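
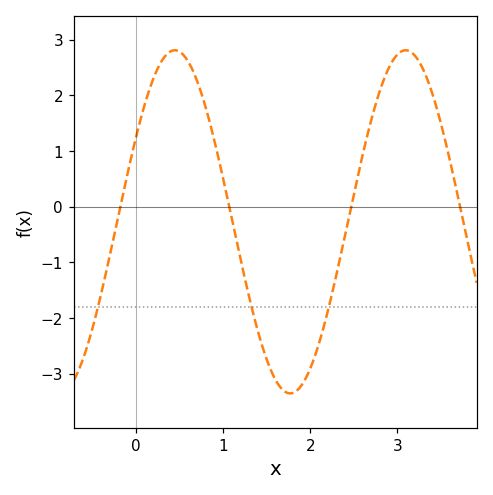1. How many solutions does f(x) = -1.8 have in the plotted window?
3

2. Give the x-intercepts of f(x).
-0.2, 1.1, 2.5, 3.7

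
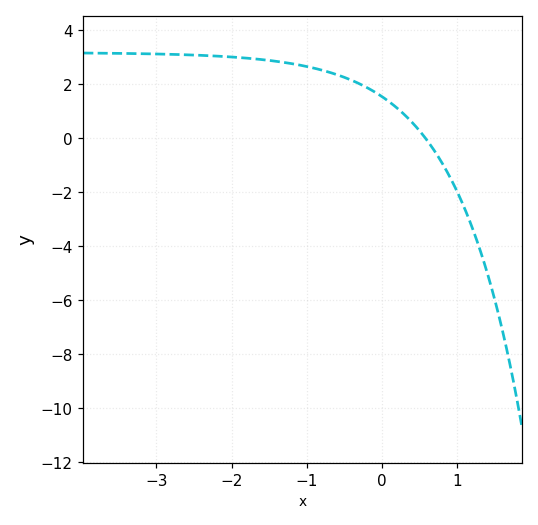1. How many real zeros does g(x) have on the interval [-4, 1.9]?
1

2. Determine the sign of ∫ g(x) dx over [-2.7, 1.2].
positive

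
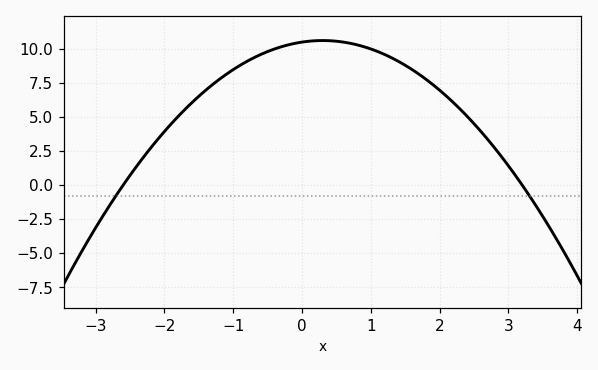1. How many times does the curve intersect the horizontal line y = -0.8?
2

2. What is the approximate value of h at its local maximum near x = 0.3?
10.6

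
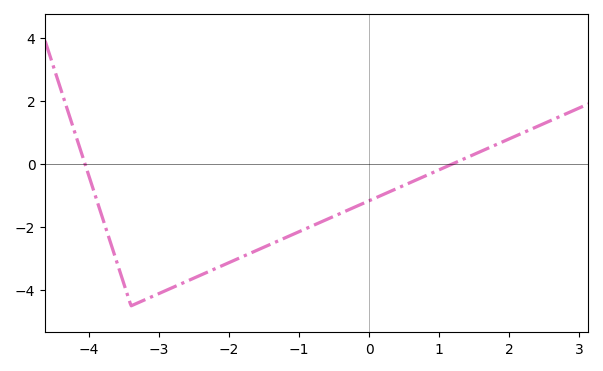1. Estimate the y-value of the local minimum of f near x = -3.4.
-4.5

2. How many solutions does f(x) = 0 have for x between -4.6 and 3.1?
2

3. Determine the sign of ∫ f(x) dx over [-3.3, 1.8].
negative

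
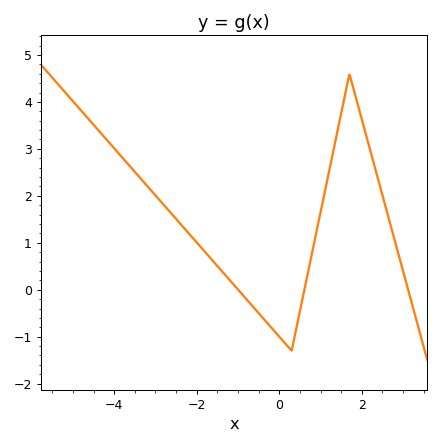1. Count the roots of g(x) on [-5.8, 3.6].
3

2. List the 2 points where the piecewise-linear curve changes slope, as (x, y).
(0.3, -1.3); (1.7, 4.6)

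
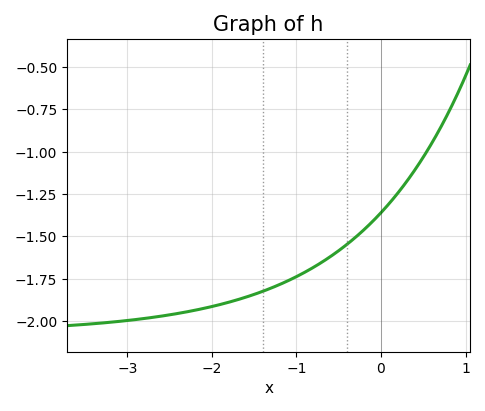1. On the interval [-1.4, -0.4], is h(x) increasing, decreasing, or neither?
increasing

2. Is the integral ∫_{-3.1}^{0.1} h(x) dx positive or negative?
negative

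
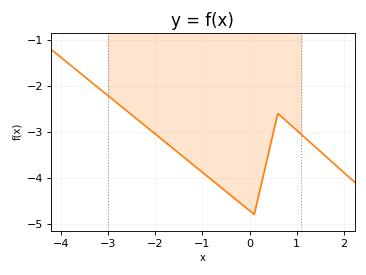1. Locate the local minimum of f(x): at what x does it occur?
0.1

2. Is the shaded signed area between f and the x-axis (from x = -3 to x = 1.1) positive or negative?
negative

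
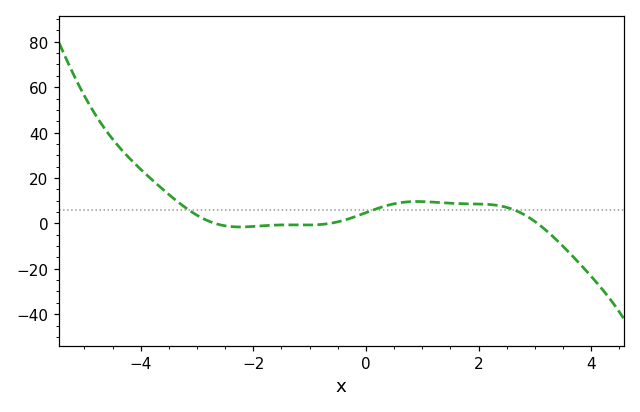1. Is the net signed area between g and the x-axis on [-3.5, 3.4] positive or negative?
positive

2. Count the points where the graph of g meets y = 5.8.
3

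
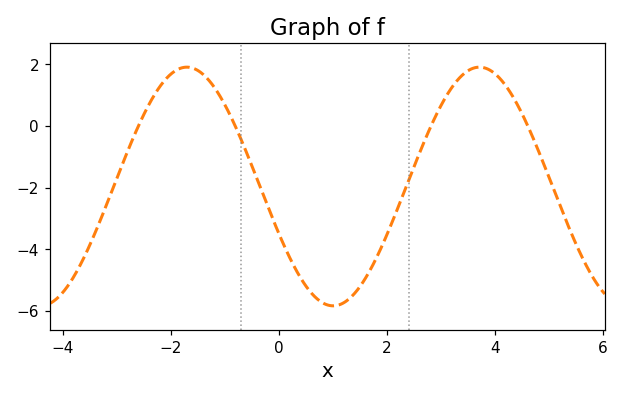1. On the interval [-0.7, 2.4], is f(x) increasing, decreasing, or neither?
neither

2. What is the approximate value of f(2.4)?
-1.8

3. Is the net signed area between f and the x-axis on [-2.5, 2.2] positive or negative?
negative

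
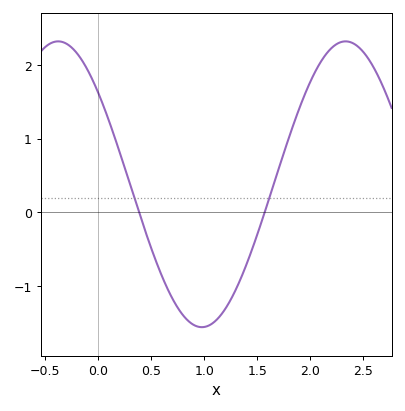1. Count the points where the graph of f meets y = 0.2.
2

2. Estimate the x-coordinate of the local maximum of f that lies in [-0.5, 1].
-0.375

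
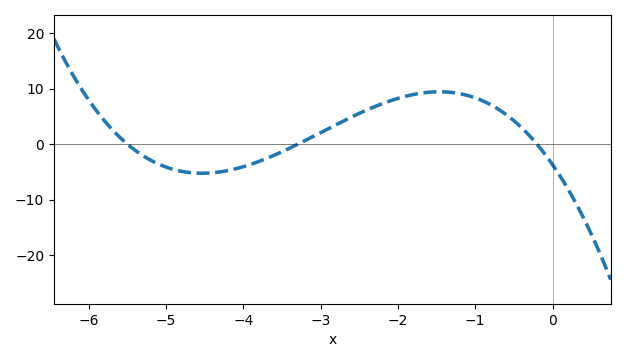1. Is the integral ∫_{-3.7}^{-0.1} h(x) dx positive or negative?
positive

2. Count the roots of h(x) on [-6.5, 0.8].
3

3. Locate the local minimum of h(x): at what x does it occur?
-4.54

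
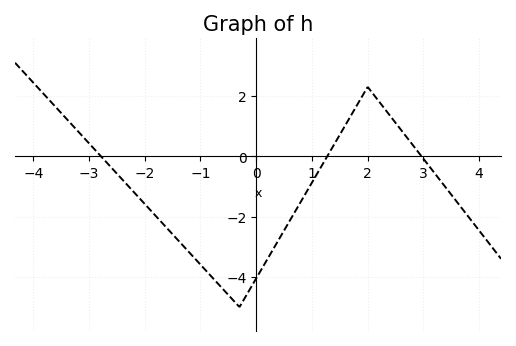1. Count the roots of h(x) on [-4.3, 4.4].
3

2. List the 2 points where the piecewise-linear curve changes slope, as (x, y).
(-0.3, -5); (2, 2.3)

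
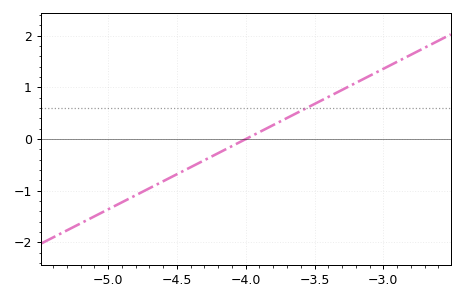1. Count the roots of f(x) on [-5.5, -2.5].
1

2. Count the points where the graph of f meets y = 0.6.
1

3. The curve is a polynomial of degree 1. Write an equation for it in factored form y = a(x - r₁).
y = 1.36(x + 4)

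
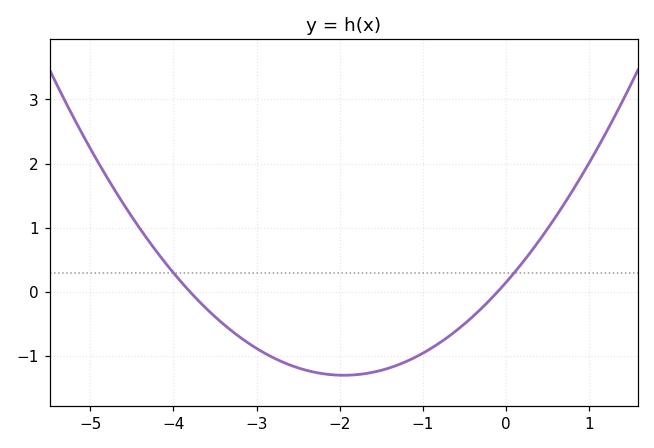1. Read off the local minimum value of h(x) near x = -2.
-1.3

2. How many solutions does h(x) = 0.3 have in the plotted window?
2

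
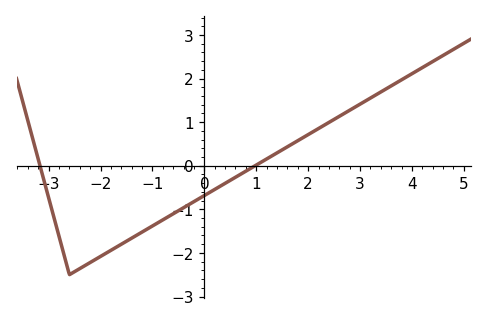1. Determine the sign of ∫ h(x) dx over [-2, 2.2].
negative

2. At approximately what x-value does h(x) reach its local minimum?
-2.6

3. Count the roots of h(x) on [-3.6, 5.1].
2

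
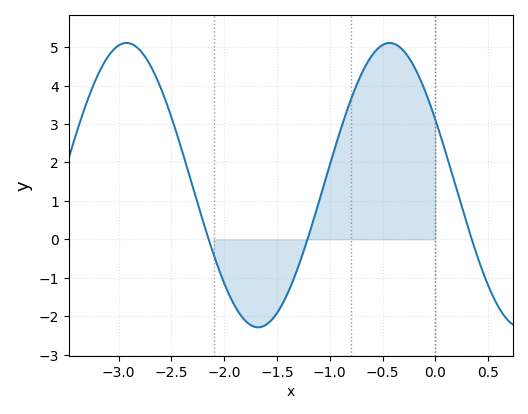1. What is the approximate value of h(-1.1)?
1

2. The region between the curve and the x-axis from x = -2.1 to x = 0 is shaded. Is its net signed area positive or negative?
positive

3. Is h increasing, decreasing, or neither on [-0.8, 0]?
neither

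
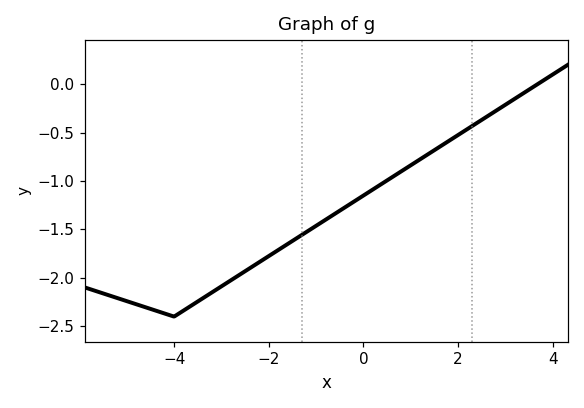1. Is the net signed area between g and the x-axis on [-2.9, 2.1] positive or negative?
negative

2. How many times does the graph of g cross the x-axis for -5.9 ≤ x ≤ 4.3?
1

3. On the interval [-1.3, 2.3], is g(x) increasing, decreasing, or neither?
increasing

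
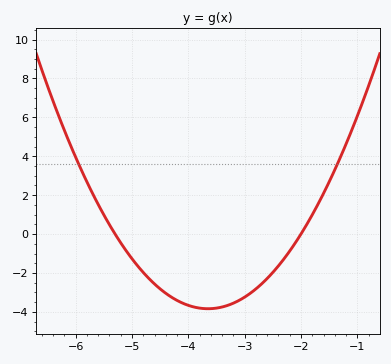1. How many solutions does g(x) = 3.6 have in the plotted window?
2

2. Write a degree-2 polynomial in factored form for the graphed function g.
y = 1.41(x + 5.3)(x + 2)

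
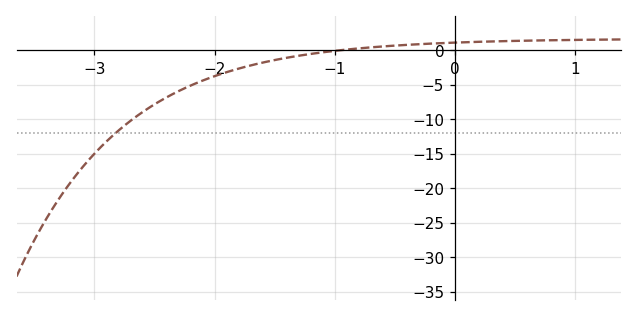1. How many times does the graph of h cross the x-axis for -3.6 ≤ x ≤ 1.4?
1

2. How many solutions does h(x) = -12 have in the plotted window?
1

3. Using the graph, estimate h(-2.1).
-4.5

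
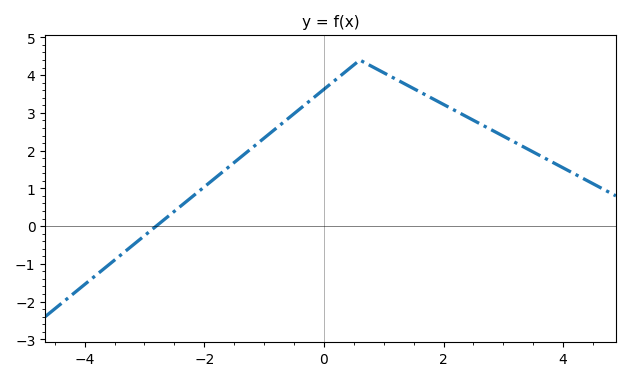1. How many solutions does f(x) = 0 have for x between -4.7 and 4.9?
1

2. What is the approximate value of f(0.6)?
4.4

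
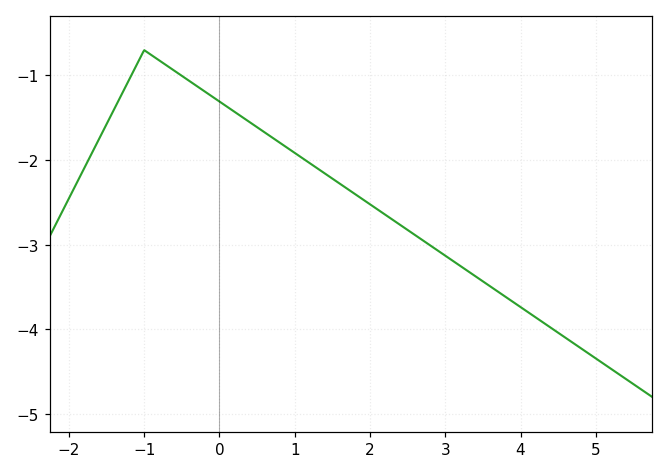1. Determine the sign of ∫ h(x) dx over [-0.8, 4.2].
negative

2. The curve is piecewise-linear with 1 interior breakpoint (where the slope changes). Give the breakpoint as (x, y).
(-1, -0.7)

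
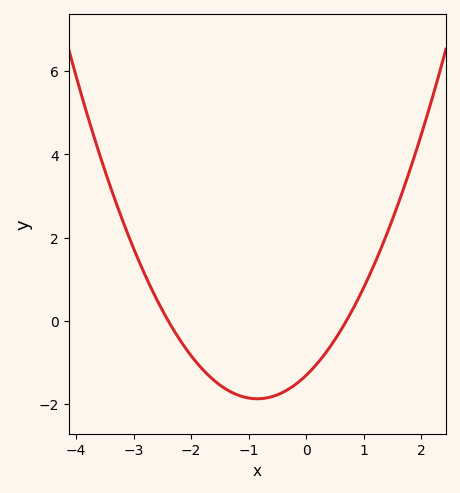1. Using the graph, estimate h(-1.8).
-1.17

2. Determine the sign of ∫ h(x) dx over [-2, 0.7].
negative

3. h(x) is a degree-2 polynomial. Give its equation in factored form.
y = 0.78(x + 2.4)(x - 0.7)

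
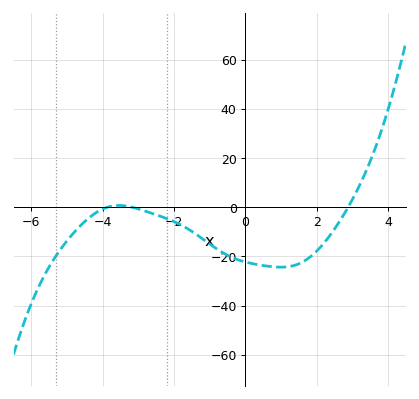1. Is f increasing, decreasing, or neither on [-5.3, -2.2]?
neither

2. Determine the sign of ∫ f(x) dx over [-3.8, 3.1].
negative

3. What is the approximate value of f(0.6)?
-24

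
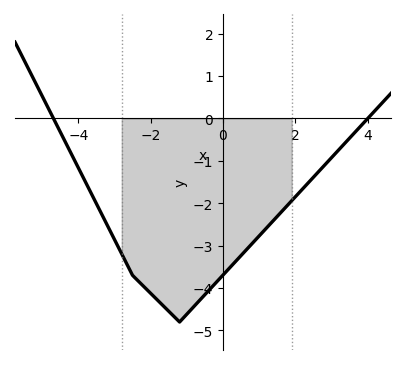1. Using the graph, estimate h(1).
-2.77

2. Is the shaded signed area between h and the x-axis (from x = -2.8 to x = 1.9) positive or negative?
negative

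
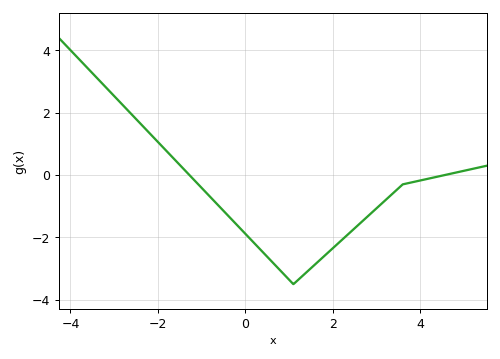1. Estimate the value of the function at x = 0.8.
-3.06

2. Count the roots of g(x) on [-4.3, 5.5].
2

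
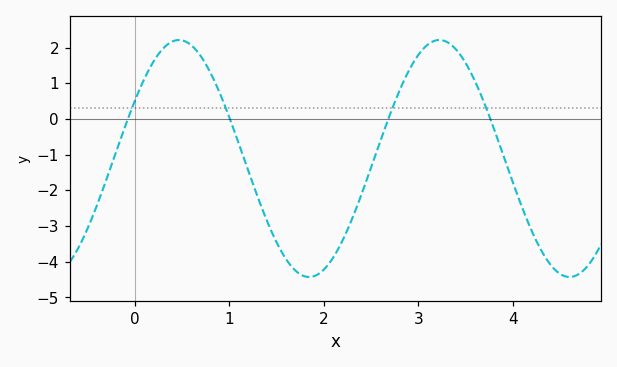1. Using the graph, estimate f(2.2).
-3.4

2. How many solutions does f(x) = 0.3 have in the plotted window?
4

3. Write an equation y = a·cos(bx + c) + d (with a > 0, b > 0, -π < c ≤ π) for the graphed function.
y = 3.32cos(2.3x - 1.1) - 1.11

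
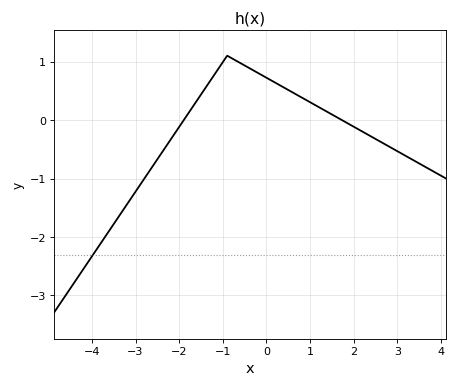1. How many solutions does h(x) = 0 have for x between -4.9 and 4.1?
2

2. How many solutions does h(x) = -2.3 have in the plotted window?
1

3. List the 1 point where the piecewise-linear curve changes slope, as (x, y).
(-0.9, 1.1)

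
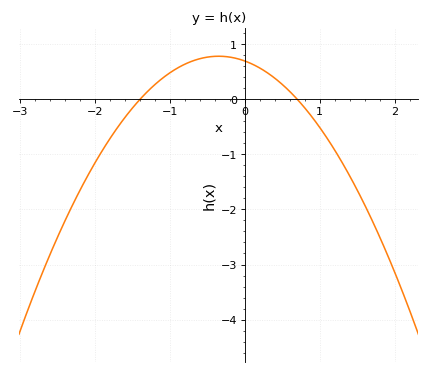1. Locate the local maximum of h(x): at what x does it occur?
-0.35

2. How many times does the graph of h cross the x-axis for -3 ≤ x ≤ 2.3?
2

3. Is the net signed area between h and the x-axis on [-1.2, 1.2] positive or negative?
positive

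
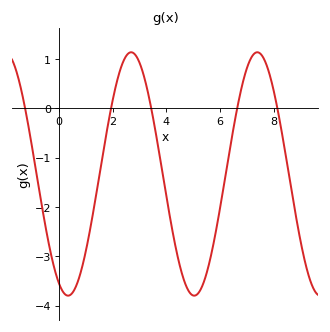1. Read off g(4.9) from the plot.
-3.76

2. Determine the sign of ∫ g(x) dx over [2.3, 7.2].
negative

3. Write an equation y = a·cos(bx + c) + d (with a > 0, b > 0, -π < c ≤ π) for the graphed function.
y = 2.47cos(1.34x + 2.68) - 1.33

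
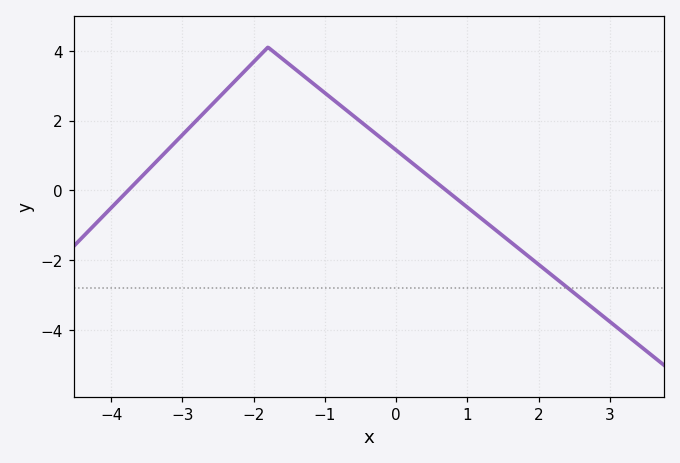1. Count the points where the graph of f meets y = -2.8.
1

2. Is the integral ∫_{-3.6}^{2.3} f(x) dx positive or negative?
positive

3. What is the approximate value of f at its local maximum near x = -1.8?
4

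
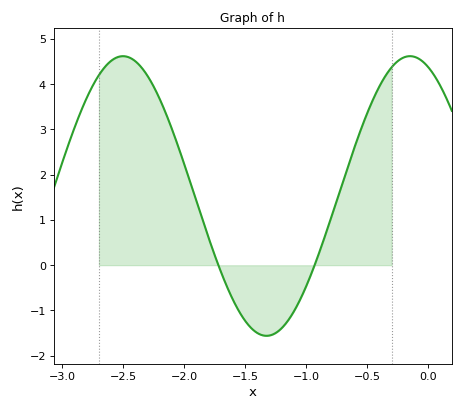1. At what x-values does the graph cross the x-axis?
-1.72, -0.932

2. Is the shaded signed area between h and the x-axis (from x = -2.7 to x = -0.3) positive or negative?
positive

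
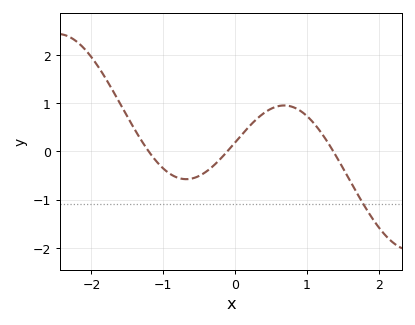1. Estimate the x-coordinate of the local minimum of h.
-0.681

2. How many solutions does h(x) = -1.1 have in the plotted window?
1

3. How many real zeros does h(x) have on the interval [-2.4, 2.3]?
3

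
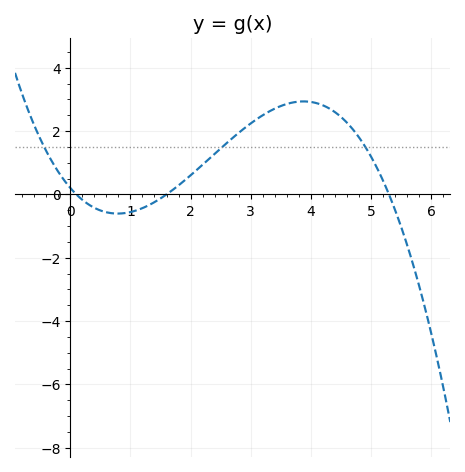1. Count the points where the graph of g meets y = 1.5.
3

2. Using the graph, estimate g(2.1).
0.8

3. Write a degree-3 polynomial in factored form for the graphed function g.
y = -0.24(x - 0.1)(x - 1.6)(x - 5.3)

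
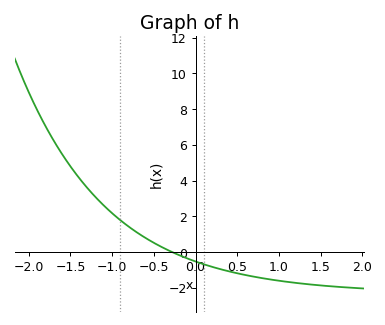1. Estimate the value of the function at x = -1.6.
5.4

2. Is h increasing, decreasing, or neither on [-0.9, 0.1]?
decreasing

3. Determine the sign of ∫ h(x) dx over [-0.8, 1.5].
negative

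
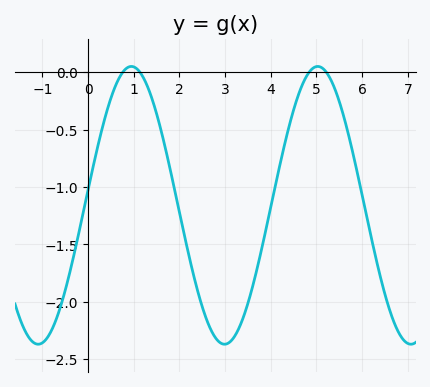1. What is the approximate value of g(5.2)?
0.008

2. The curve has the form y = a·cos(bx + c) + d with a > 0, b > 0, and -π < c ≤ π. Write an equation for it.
y = 1.21cos(1.54x - 1.46) - 1.16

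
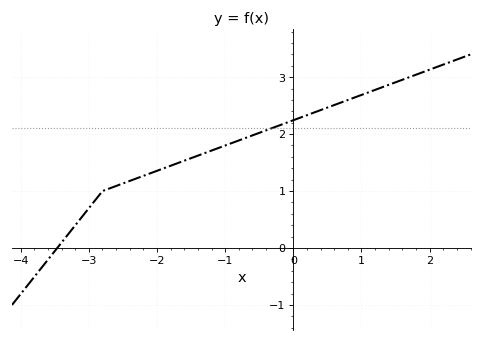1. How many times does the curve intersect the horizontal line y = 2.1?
1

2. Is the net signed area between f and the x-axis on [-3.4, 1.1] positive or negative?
positive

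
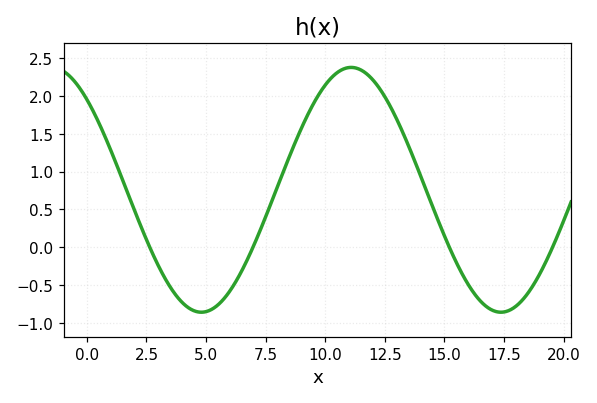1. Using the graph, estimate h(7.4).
0.324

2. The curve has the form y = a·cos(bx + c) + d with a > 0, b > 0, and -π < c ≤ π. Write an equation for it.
y = 1.62cos(0.5x + 0.74) + 0.76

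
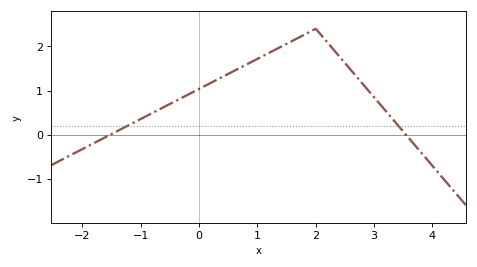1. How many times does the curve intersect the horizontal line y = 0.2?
2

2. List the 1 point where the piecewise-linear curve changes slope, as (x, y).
(2, 2.4)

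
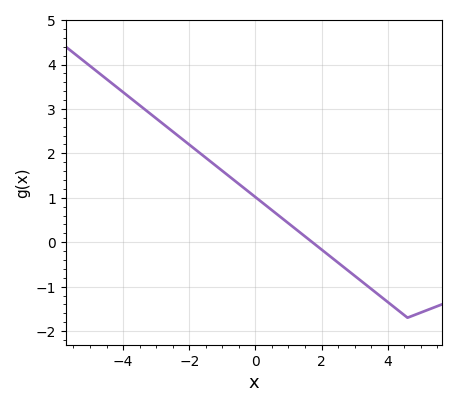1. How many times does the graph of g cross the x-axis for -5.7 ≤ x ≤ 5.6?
1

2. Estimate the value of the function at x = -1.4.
1.84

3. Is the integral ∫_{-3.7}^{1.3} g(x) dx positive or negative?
positive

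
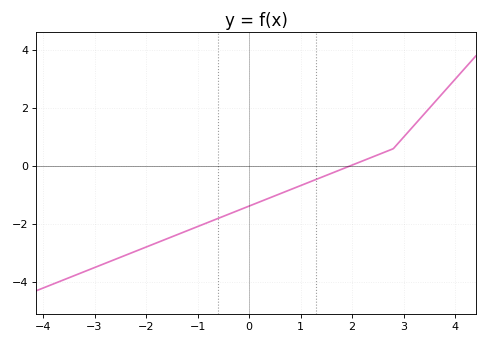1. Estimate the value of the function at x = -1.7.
-2.6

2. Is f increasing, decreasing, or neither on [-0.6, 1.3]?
increasing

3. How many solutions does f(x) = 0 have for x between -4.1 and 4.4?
1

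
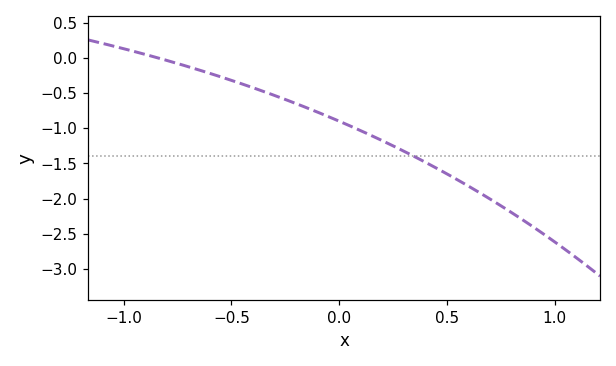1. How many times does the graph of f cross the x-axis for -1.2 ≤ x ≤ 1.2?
1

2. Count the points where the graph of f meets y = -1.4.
1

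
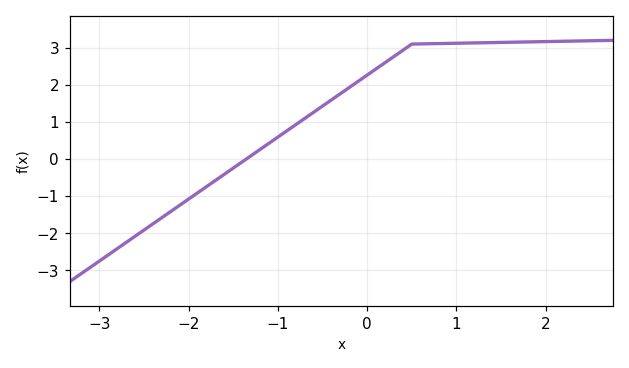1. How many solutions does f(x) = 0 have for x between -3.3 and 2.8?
1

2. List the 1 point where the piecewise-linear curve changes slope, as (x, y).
(0.5, 3.1)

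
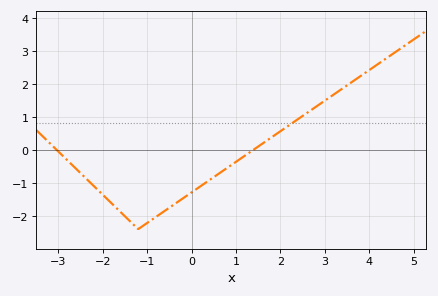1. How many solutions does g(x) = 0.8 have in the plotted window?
1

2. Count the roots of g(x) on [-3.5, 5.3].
2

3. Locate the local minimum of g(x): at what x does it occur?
-1.2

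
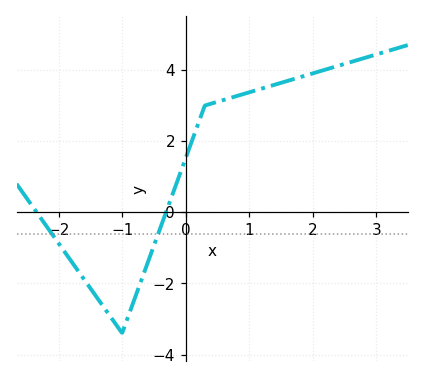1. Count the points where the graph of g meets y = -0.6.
2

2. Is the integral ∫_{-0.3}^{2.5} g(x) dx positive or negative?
positive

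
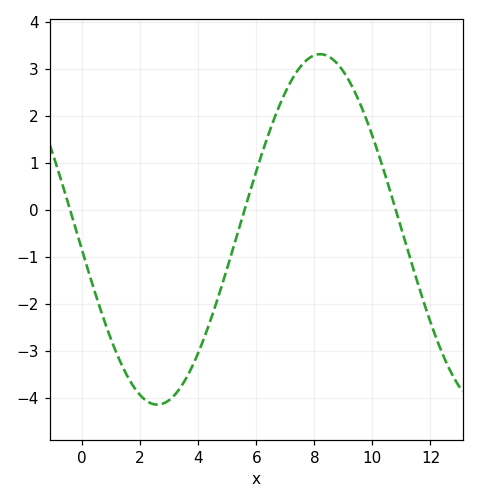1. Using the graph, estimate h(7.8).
3.2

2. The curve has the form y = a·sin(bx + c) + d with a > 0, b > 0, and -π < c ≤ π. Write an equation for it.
y = 3.73sin(0.56x - 3) - 0.41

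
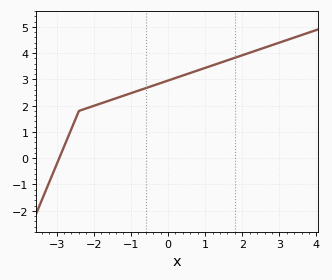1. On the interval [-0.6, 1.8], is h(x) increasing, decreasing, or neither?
increasing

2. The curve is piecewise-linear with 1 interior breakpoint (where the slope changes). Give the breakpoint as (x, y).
(-2.4, 1.8)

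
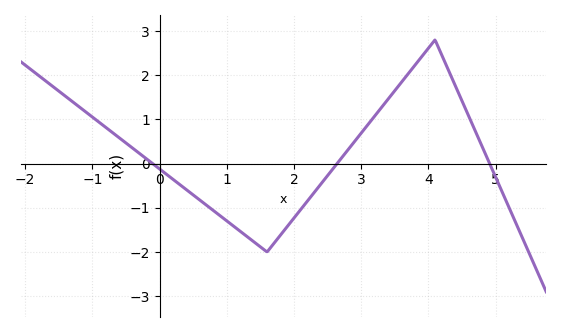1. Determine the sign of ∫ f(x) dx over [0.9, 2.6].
negative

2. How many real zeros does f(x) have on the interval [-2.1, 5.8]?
3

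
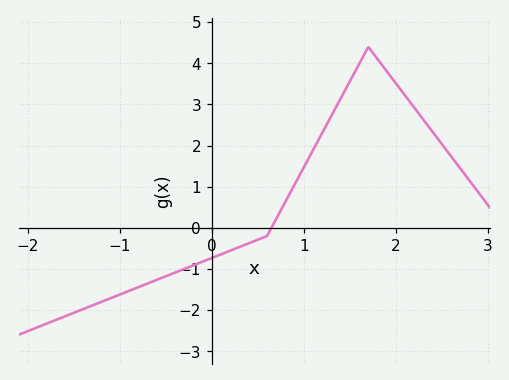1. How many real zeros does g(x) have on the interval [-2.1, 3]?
1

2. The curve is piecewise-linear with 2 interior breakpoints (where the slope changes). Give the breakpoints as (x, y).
(0.6, -0.2); (1.7, 4.4)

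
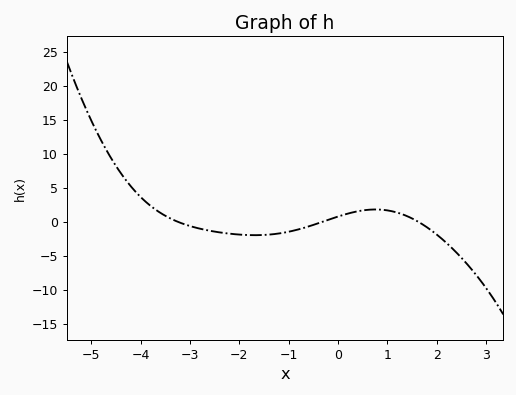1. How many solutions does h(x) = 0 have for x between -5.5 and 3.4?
3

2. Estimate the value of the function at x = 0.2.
1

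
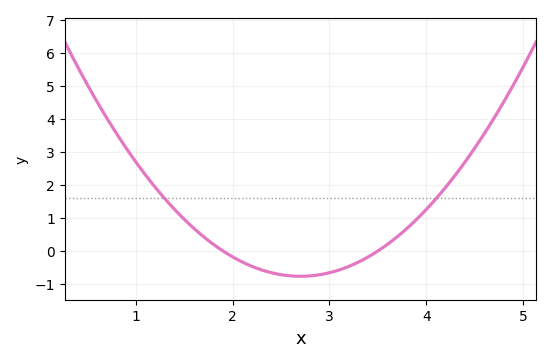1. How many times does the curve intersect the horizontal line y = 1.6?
2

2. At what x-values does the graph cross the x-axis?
1.9, 3.5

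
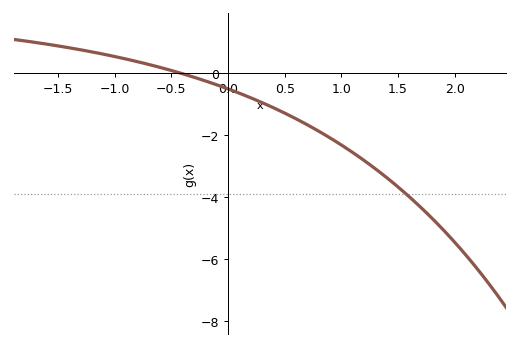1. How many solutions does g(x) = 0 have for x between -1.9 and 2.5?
1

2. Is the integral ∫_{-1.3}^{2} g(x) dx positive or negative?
negative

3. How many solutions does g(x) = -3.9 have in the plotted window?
1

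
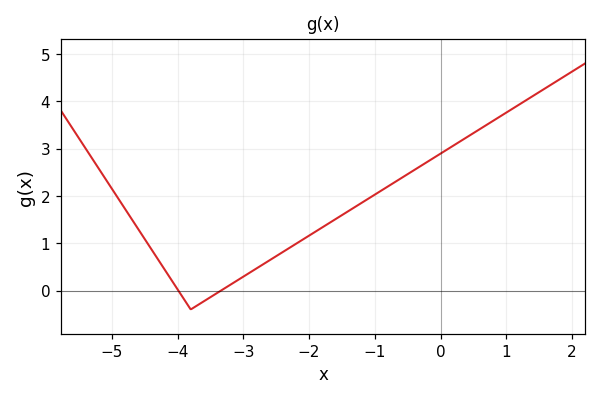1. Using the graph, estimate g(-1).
2.03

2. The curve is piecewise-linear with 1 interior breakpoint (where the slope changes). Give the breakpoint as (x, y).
(-3.8, -0.4)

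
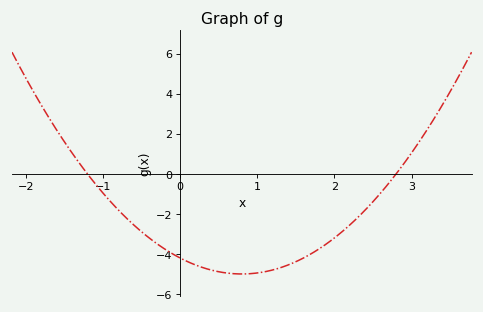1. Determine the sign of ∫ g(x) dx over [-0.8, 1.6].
negative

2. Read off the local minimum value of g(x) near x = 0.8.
-5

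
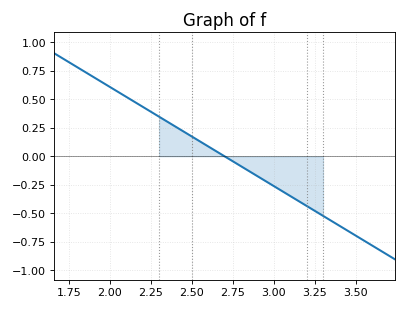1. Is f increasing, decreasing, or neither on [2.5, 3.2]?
decreasing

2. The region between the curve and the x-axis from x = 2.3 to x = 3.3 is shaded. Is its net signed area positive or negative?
negative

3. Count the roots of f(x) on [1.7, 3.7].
1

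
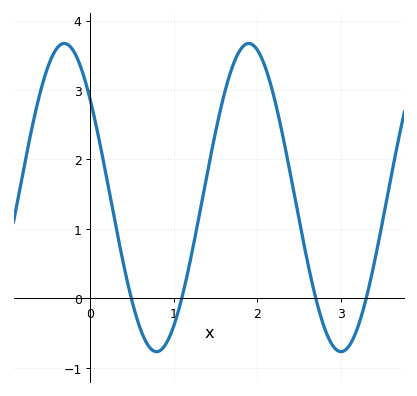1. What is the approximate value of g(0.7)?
-0.694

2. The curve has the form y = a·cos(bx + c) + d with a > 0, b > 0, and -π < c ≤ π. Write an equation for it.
y = 2.22cos(2.84x + 0.892) + 1.45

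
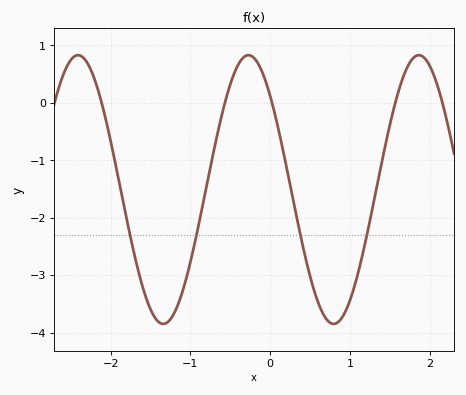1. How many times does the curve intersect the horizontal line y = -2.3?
4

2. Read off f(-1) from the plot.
-2.77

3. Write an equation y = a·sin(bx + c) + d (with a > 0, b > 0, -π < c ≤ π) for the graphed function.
y = 2.34sin(2.94x + 2.37) - 1.51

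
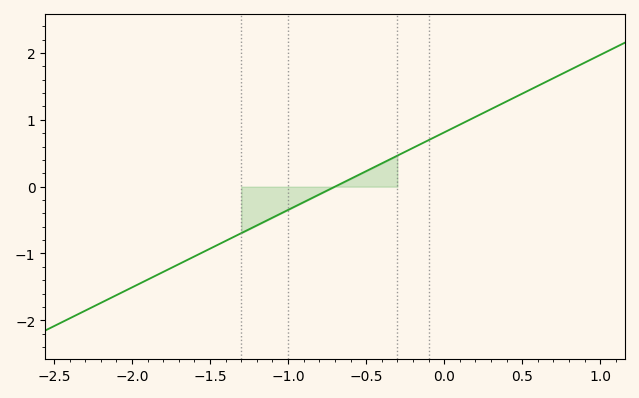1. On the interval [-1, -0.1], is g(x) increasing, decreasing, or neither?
increasing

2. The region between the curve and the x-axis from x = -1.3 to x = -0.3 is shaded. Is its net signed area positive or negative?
negative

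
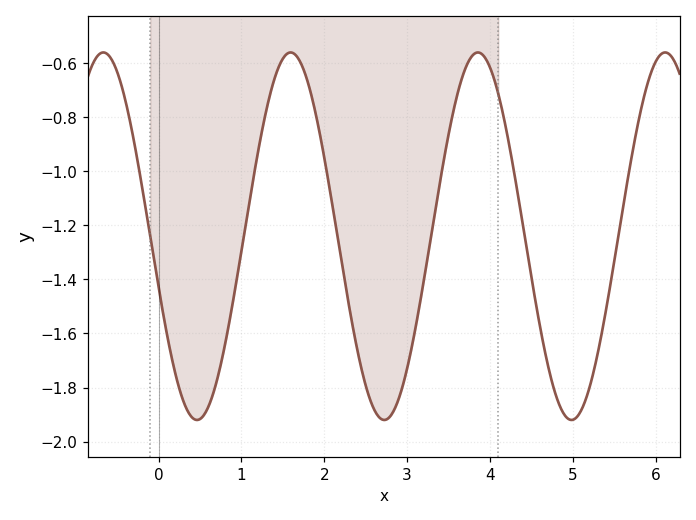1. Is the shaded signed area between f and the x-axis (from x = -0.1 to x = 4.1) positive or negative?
negative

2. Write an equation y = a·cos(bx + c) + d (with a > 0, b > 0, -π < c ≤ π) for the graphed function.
y = 0.68cos(2.8x + 1.9) - 1.24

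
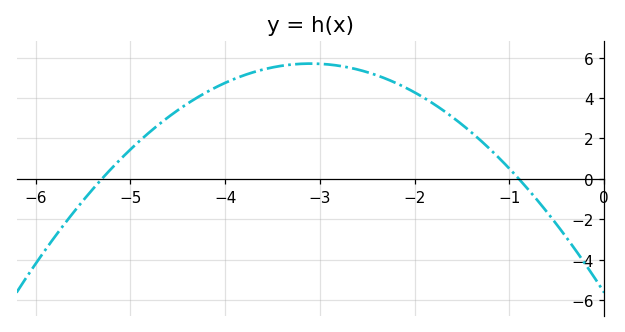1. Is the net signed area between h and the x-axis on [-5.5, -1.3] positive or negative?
positive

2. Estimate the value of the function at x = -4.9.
1.89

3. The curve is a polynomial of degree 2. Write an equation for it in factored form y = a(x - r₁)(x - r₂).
y = -1.18(x + 5.3)(x + 0.9)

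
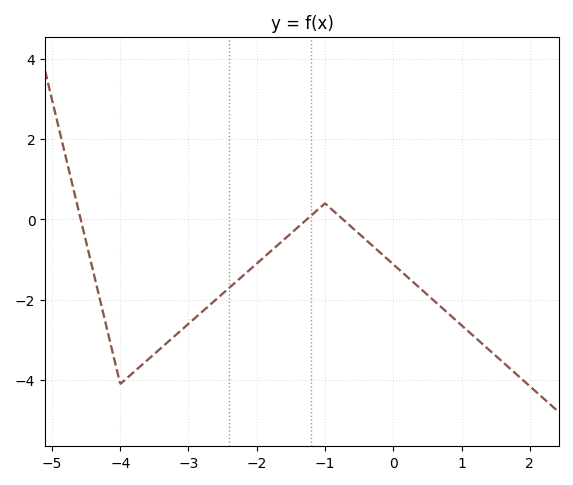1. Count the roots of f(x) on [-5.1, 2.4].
3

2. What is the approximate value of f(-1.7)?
-0.65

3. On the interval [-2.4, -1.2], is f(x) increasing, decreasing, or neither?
increasing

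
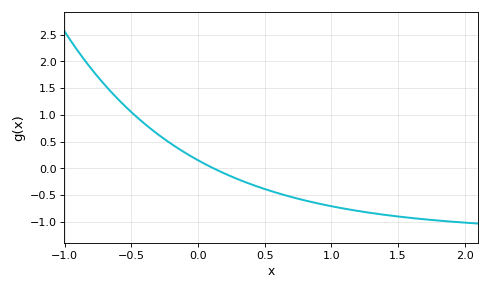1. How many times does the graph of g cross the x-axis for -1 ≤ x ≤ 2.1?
1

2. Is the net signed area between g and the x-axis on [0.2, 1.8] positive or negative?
negative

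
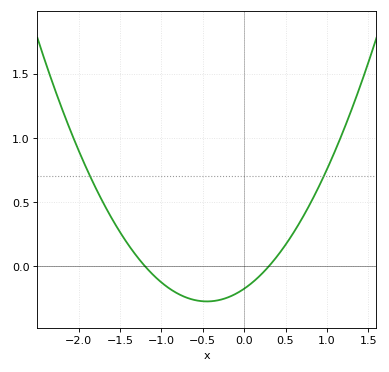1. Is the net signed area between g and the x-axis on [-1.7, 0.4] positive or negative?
negative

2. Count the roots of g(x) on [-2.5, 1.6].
2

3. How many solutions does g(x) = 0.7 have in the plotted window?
2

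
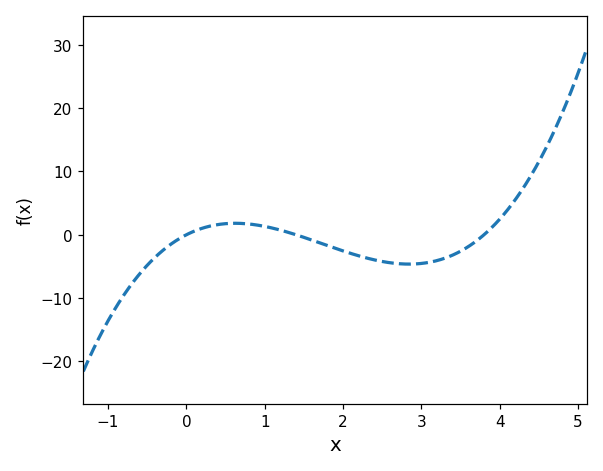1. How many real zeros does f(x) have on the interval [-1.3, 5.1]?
3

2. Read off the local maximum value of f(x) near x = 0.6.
2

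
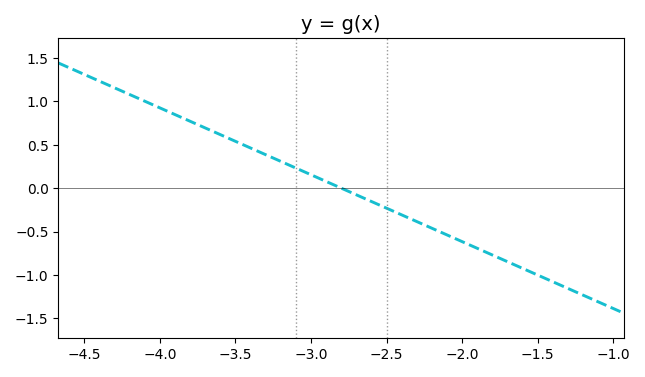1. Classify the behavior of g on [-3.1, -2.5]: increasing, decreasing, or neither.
decreasing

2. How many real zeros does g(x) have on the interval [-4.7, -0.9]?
1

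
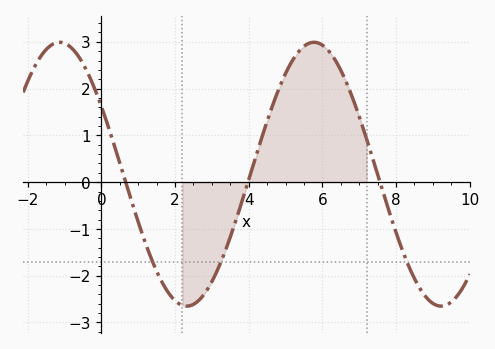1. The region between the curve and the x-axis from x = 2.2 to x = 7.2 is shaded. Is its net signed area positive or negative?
positive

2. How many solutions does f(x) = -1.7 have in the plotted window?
3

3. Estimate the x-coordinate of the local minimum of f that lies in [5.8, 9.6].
9.22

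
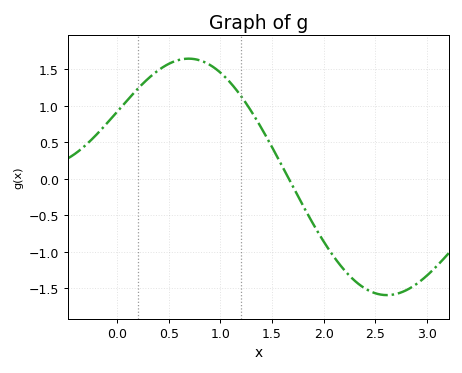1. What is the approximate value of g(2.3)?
-1.4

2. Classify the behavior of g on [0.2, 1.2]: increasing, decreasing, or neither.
neither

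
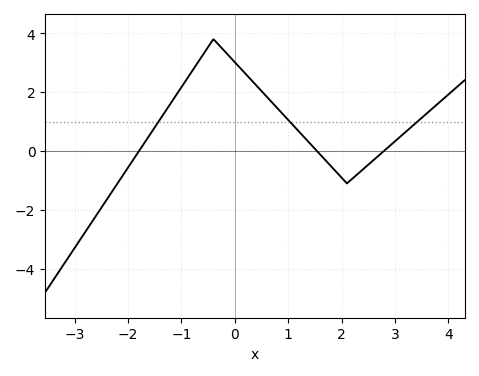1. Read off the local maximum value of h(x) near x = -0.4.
3.8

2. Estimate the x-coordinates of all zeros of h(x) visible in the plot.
-1.8, 1.6, 2.8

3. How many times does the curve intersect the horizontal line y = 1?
3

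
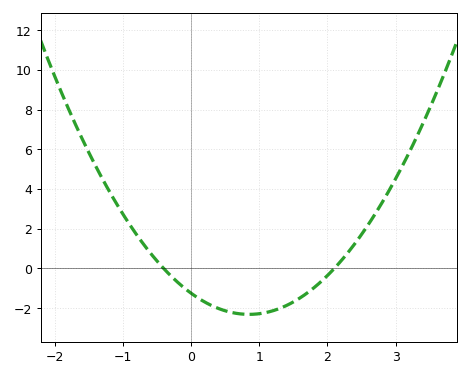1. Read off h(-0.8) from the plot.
1.8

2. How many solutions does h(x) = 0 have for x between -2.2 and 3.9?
2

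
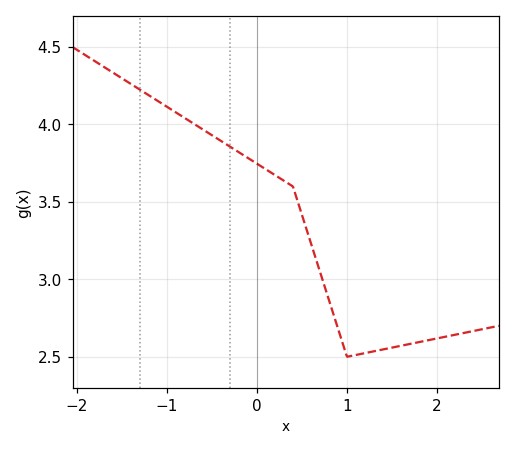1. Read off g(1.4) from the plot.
2.55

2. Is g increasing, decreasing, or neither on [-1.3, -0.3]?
decreasing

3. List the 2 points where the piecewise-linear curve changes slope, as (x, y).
(0.4, 3.6); (1, 2.5)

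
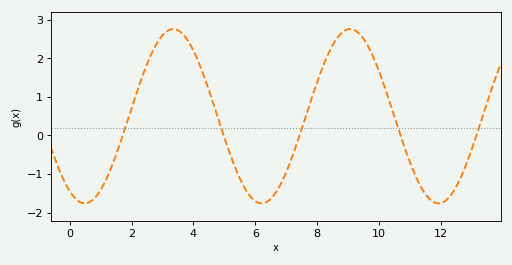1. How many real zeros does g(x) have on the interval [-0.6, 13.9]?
5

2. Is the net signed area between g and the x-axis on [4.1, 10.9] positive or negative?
positive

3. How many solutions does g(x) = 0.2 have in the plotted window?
5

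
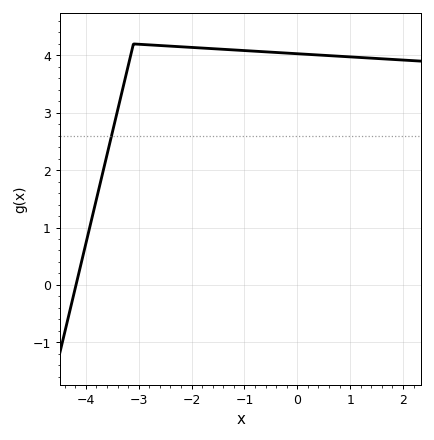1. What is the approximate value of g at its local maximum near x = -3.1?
4.2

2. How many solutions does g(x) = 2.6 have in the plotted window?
1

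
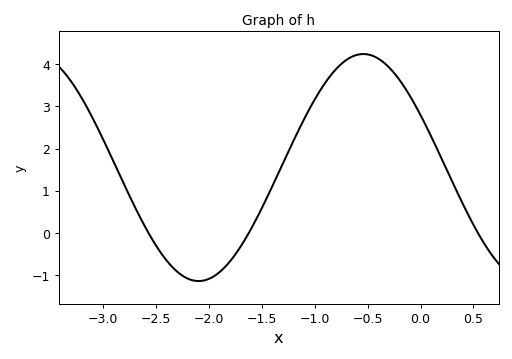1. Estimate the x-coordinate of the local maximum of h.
-0.5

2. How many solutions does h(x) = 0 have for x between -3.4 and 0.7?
3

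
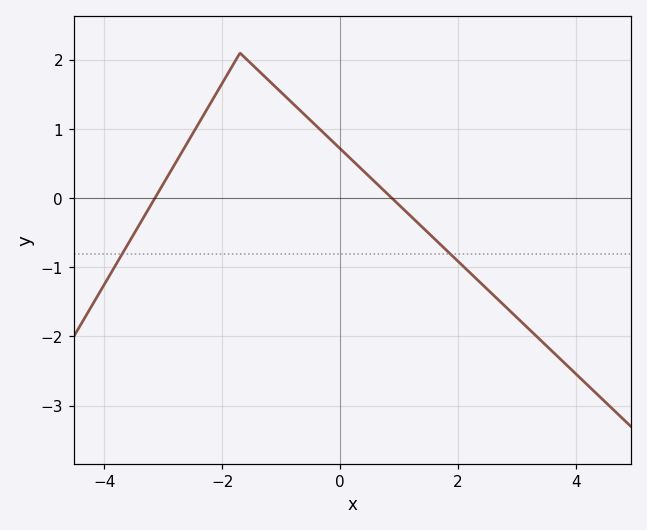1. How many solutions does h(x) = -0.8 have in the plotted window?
2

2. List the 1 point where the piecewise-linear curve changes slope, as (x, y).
(-1.7, 2.1)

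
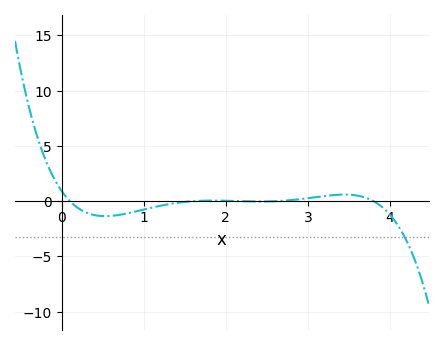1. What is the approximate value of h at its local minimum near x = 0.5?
-1.5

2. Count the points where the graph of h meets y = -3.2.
1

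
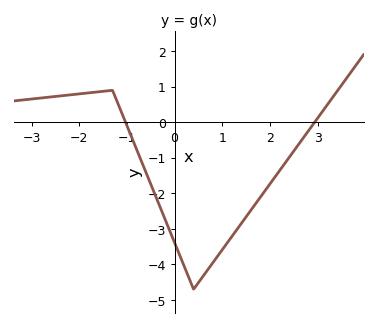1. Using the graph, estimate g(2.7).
-0.442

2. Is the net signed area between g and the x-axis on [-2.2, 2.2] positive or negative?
negative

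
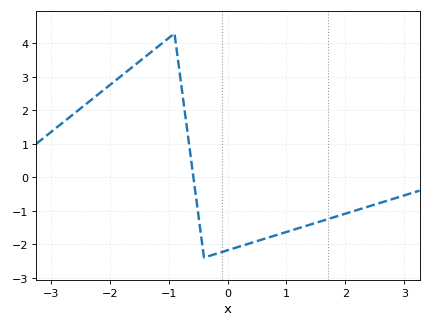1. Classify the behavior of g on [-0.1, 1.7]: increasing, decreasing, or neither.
increasing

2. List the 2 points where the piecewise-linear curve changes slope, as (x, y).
(-0.9, 4.3); (-0.4, -2.4)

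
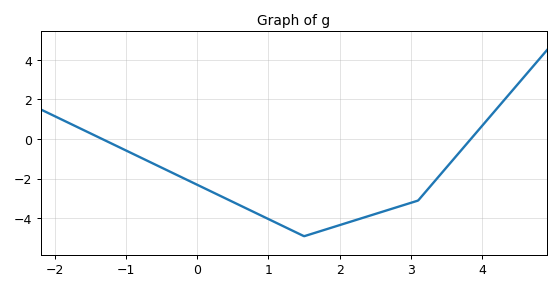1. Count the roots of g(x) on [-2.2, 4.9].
2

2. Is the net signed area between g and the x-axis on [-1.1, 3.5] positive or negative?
negative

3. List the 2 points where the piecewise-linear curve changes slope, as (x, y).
(1.5, -4.9); (3.1, -3.1)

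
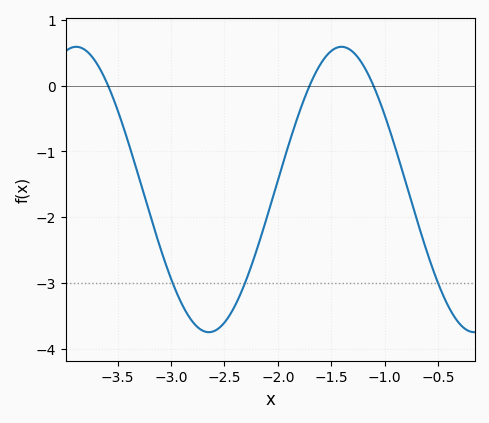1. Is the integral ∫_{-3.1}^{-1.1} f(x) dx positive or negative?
negative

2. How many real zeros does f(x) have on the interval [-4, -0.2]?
3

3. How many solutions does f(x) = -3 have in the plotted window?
3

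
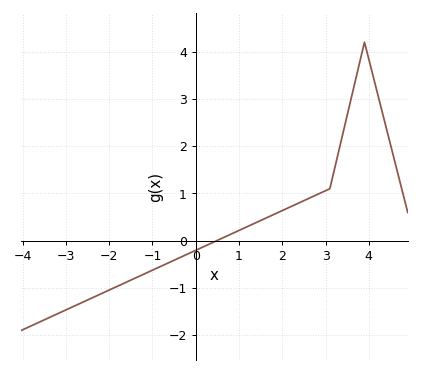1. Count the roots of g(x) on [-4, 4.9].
1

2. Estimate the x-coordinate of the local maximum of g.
4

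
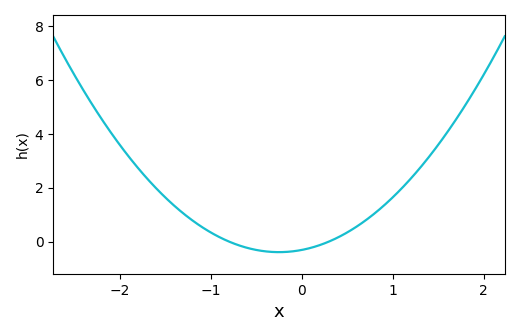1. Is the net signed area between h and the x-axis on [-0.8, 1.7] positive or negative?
positive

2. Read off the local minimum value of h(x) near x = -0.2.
-0.393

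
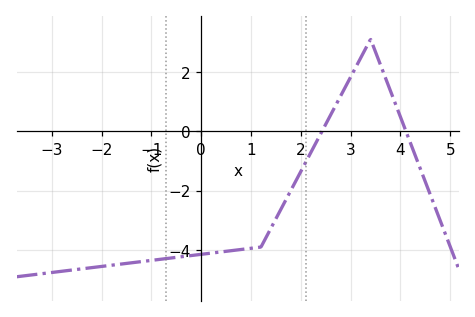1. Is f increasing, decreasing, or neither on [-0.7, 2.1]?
increasing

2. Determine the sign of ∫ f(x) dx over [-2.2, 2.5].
negative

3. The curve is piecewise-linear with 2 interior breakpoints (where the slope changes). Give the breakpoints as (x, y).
(1.2, -3.9); (3.4, 3.1)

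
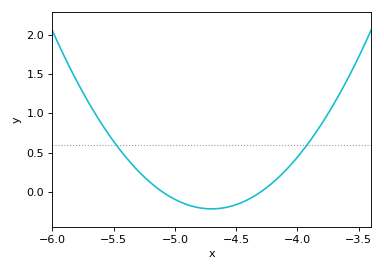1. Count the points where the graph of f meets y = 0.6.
2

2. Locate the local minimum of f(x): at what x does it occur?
-4.7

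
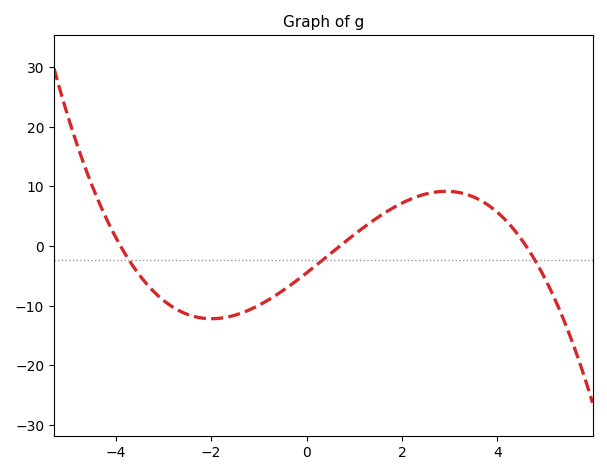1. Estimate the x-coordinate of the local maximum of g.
2.92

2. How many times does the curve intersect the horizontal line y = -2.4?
3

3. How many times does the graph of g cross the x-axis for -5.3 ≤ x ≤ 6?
3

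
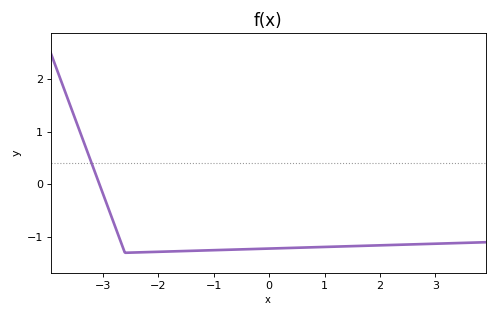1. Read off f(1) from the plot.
-1.2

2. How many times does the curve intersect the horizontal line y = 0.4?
1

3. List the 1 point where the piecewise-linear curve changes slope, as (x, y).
(-2.6, -1.3)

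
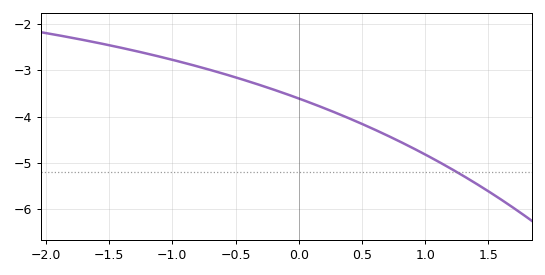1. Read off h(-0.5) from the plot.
-3.2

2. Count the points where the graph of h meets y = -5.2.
1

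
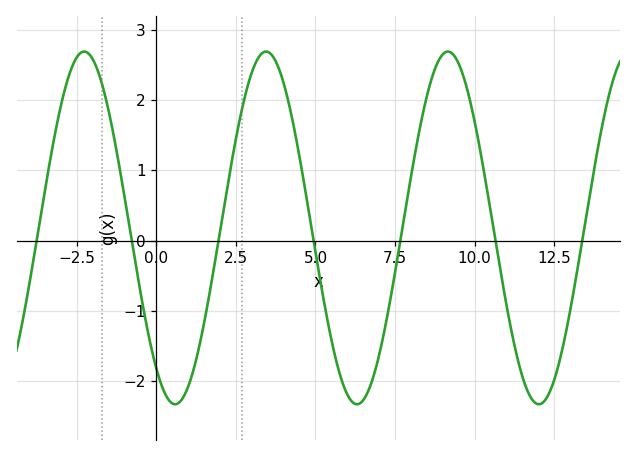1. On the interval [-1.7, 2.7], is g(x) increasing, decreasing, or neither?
neither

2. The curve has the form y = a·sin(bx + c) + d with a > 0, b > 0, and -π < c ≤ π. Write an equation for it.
y = 2.51sin(1.1x - 2.2) + 0.18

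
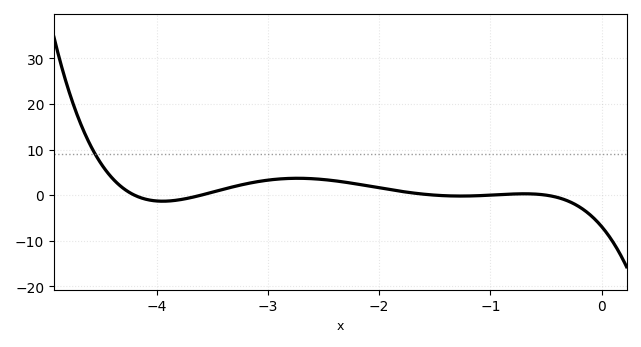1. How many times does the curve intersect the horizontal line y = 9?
1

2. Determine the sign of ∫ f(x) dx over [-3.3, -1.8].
positive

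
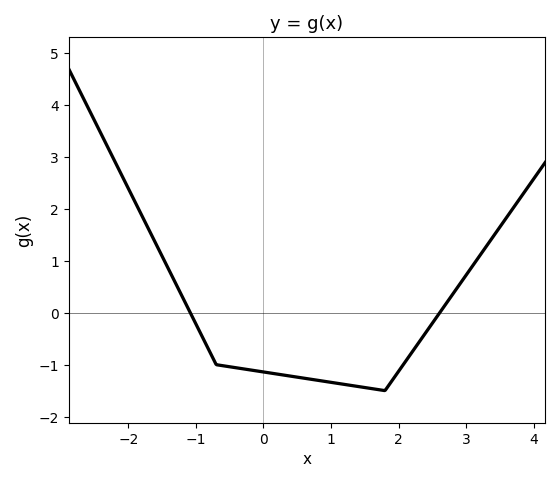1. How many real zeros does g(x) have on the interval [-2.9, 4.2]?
2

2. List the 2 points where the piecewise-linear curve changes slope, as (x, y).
(-0.7, -1); (1.8, -1.5)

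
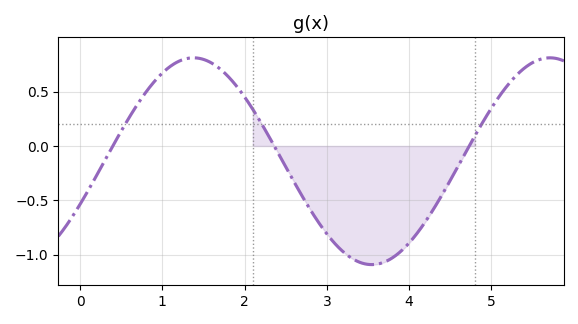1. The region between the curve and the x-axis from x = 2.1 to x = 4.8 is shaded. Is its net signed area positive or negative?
negative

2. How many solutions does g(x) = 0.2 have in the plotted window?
3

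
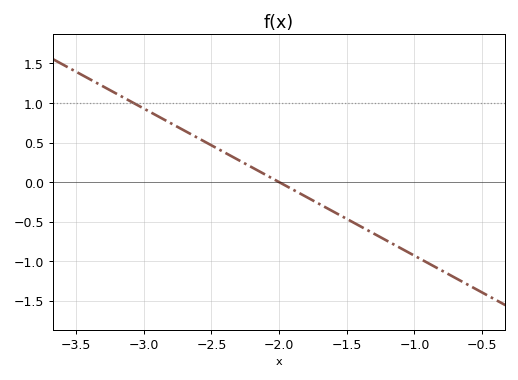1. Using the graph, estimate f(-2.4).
0.35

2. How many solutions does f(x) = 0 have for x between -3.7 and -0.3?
1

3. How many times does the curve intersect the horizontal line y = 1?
1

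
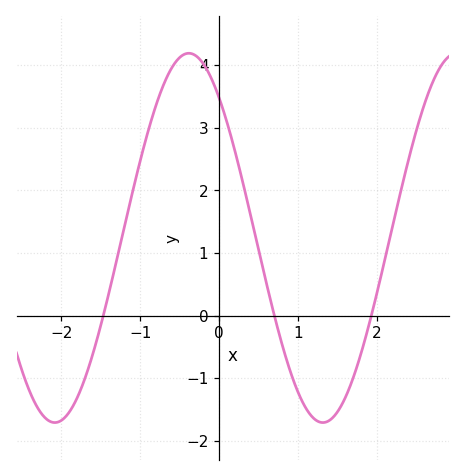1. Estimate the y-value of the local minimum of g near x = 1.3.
-1.71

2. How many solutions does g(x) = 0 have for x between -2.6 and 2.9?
3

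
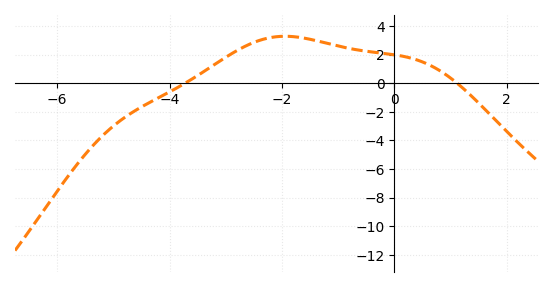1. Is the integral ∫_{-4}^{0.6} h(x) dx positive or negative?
positive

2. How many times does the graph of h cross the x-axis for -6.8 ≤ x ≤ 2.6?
2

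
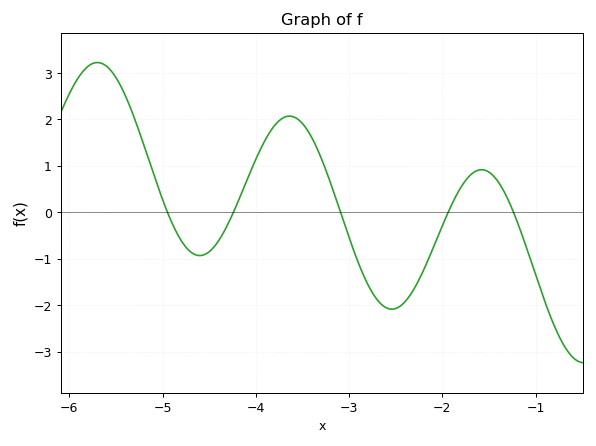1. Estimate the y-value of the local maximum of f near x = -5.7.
3.2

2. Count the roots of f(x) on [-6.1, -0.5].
5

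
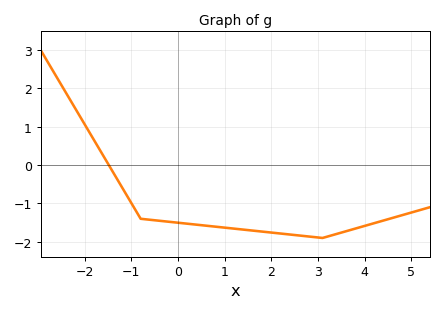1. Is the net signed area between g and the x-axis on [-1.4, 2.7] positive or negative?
negative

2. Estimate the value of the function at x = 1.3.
-1.67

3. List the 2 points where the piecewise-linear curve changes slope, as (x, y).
(-0.8, -1.4); (3.1, -1.9)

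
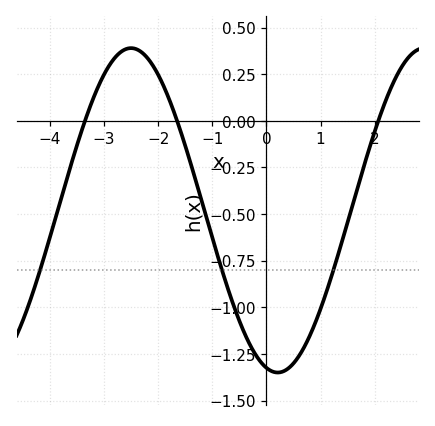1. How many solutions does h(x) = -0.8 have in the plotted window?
3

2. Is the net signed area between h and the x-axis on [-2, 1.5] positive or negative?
negative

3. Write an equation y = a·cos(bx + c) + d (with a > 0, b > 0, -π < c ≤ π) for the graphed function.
y = 0.87cos(1.2x + 2.9) - 0.48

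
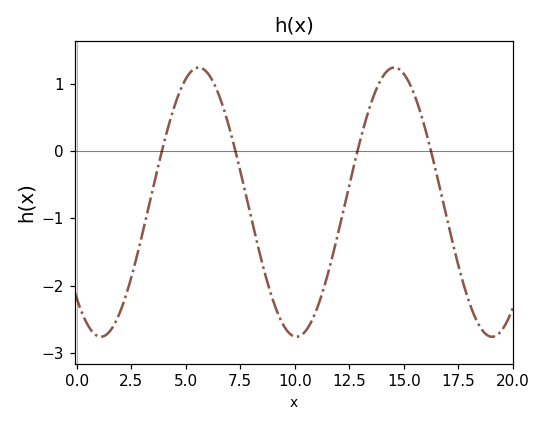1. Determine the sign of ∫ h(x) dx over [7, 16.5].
negative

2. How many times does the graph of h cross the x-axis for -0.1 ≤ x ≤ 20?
4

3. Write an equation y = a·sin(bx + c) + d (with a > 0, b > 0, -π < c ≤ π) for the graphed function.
y = 2sin(0.7x - 2.3) - 0.76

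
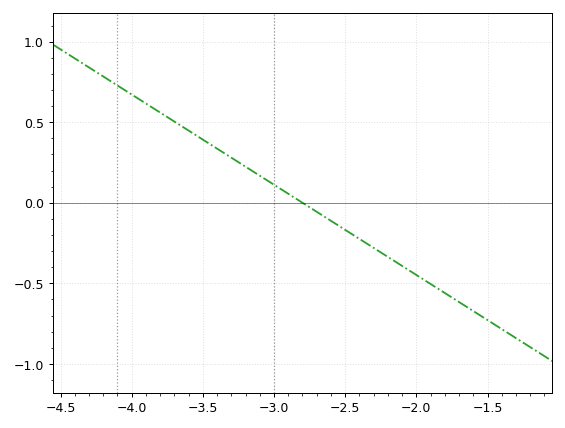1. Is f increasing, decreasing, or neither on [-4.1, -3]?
decreasing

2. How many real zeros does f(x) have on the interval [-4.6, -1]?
1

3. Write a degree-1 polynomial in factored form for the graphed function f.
y = -0.56(x + 2.8)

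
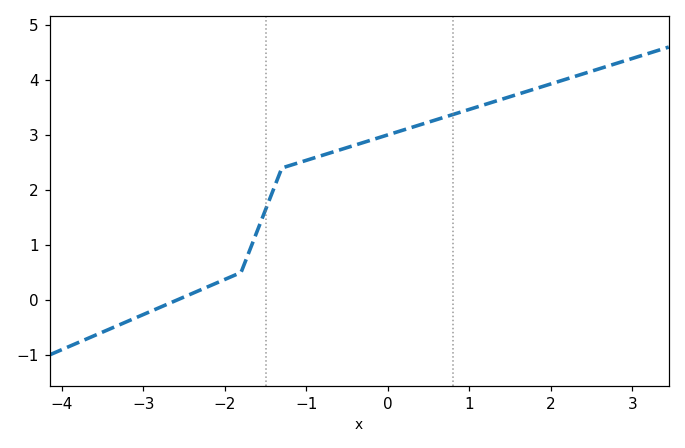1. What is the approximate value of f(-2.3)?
0.181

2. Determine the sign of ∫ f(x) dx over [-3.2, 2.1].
positive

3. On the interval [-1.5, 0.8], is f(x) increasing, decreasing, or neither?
increasing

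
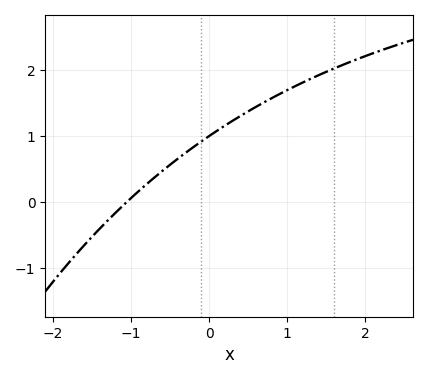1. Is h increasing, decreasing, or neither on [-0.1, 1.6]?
increasing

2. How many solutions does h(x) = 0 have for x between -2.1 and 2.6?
1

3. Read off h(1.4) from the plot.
1.92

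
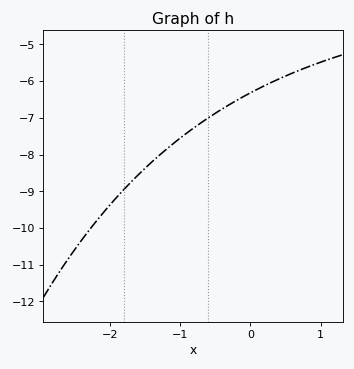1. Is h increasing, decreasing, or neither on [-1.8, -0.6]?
increasing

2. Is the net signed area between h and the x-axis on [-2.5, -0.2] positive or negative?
negative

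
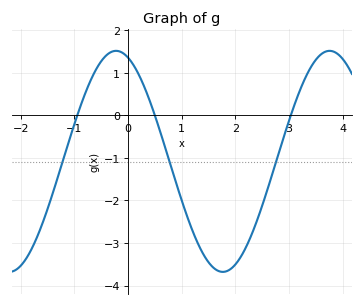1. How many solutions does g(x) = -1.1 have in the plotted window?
3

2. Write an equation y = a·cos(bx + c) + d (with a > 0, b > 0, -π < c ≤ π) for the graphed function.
y = 2.6cos(1.6x + 0.35) - 1.08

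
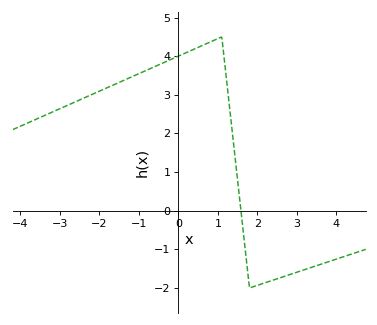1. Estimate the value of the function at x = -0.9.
3.6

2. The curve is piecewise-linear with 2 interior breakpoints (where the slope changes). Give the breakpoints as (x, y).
(1.1, 4.5); (1.8, -2)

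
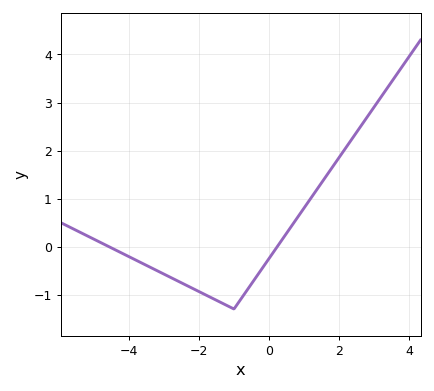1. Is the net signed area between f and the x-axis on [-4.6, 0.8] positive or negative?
negative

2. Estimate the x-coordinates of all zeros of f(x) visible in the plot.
-4.6, 0.2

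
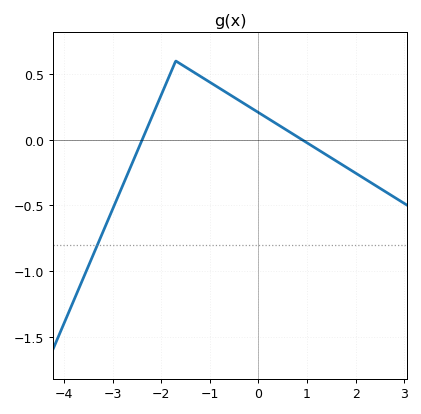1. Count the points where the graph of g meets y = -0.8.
1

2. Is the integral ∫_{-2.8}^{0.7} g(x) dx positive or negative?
positive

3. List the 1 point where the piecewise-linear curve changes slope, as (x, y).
(-1.7, 0.6)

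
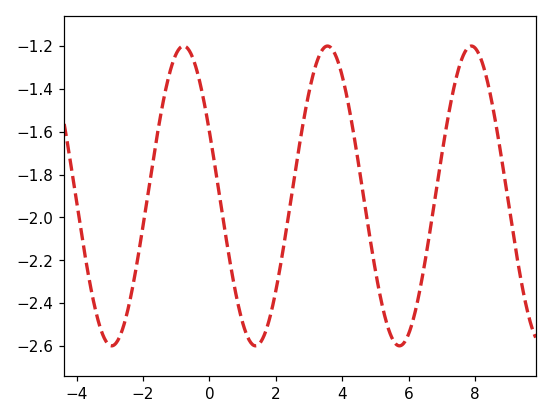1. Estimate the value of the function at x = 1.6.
-2.56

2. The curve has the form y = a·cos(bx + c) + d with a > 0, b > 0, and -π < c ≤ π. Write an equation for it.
y = 0.7cos(1.4x + 1.1) - 1.9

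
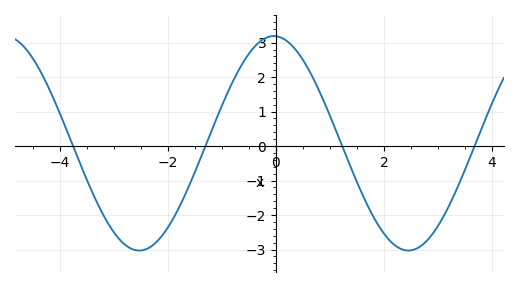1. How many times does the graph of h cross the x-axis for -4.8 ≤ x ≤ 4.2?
4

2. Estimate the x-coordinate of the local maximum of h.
-0.041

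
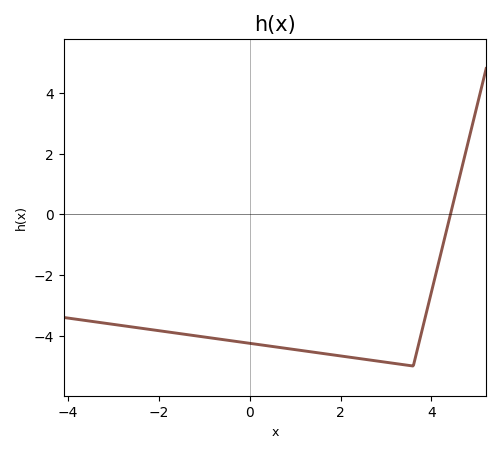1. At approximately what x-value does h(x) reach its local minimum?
3.6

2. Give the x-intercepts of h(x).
4.42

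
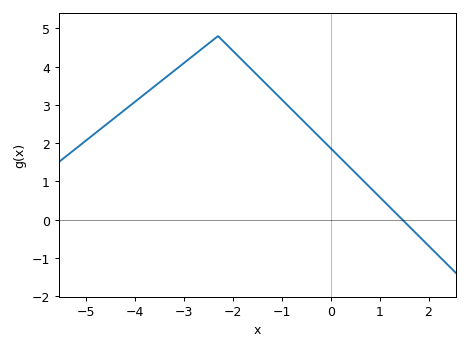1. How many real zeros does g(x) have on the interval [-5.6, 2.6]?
1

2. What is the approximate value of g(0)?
1.9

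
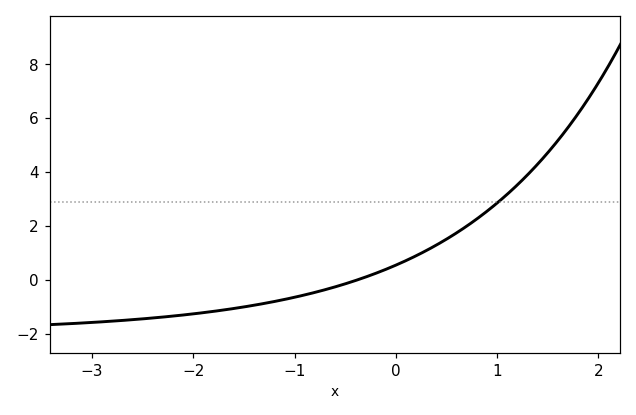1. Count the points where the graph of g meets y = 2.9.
1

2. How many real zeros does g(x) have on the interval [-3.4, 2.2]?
1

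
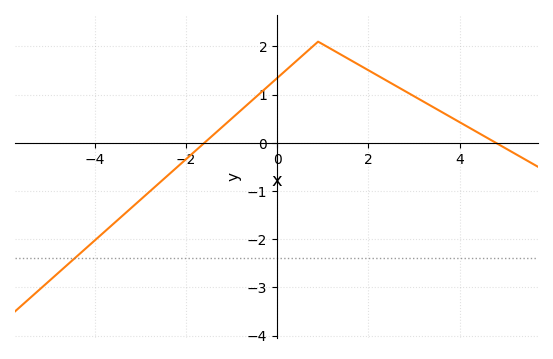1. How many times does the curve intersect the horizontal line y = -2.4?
1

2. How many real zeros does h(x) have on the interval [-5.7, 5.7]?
2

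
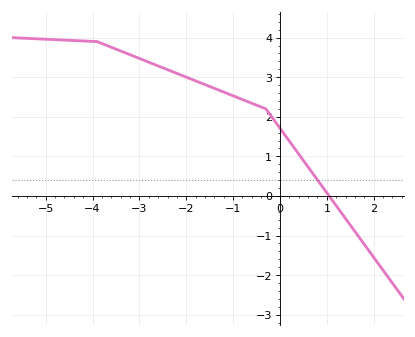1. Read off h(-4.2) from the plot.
3.9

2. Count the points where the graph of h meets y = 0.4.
1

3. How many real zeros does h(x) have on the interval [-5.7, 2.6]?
1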